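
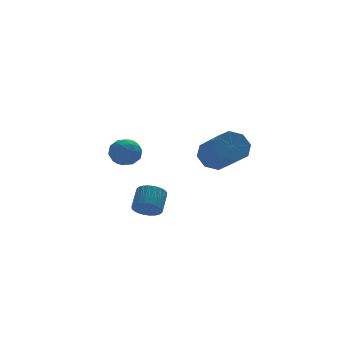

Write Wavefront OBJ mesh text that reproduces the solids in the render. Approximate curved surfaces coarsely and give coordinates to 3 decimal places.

v 2.596 4.889 -1.552
v 3.243 4.534 -2.151
v 3.39 2.736 -0.927
v 2.744 3.091 -0.328
v 3.544 4.923 -1.616
v 3.691 3.126 -0.391
v 3.289 5.292 -1.043
v 3.437 3.495 0.181
v 2.629 5.425 -0.769
v 2.777 3.627 0.456
v 1.95 5.244 -0.953
v 2.097 3.446 0.271
v 1.649 4.854 -1.489
v 1.796 3.057 -0.264
v 1.903 4.485 -2.061
v 2.051 2.688 -0.837
v 2.563 4.353 -2.336
v 2.711 2.555 -1.111
v -1.841 2.255 -3.409
v -1.366 2.409 -3.941
v -0.824 3.219 -3.224
v -1.299 3.065 -2.691
v -1.574 2.596 -3.996
v -1.032 3.406 -3.279
v -1.822 2.731 -3.961
v -1.28 3.542 -3.244
v -2.073 2.794 -3.842
v -1.531 3.604 -3.125
v -2.289 2.775 -3.657
v -1.747 3.585 -2.94
v -2.436 2.676 -3.435
v -1.895 3.486 -2.717
v -2.493 2.513 -3.208
v -1.952 3.324 -2.491
v -2.451 2.311 -3.012
v -1.909 3.122 -2.295
v -2.316 2.101 -2.876
v -1.774 2.911 -2.159
v -2.108 1.914 -2.821
v -1.566 2.724 -2.104
v -1.86 1.778 -2.856
v -1.318 2.589 -2.139
v -1.609 1.716 -2.975
v -1.067 2.526 -2.258
v -1.393 1.735 -3.16
v -0.851 2.545 -2.443
v -1.245 1.834 -3.383
v -0.704 2.644 -2.665
v -1.188 1.996 -3.609
v -0.647 2.807 -2.892
v -1.231 2.198 -3.805
v -0.689 3.009 -3.088
v -4 0.7 0.878
v -3.724 1.075 1.54
v -2.876 0.965 0.26
v -2.6 1.34 0.922
v -2.701 0.537 0.924
v -3.396 0.373 1.306
v -3.204 1.667 0.494
v -3.899 1.503 0.876
v -3.232 1.673 1.303
v -2.921 0.974 1.569
v -3.679 1.066 0.231
v -3.368 0.367 0.497
v -3.961 0.864 1.264
v -2.639 1.176 0.536
v -2.699 0.703 0.538
v -2.537 0.924 0.927
v -3.768 0.452 1.126
v -3.606 0.672 1.515
v -3.004 0.356 1.153
v -2.994 1.368 0.285
v -2.832 1.588 0.674
v -4.063 1.116 0.873
v -3.901 1.337 1.262
v -3.596 1.684 0.647
v -3.509 1.436 1.513
v -2.849 1.592 1.15
v -3.204 1.784 0.898
v -3.612 1.688 1.123
v -3.327 1.025 1.67
v -2.666 1.181 1.306
v -2.725 0.709 1.307
v -3.134 0.613 1.532
v -3.037 1.377 1.53
v -3.934 0.859 0.494
v -3.273 1.015 0.13
v -3.466 1.427 0.268
v -3.875 1.331 0.493
v -3.751 0.448 0.65
v -3.091 0.604 0.287
v -2.988 0.352 0.677
v -3.396 0.256 0.902
v -3.563 0.663 0.27
f 2 1 5
f 2 5 3
f 3 5 6
f 3 6 4
f 5 1 7
f 5 7 6
f 6 7 8
f 6 8 4
f 7 1 9
f 7 9 8
f 8 9 10
f 8 10 4
f 9 1 11
f 9 11 10
f 10 11 12
f 10 12 4
f 11 1 13
f 11 13 12
f 12 13 14
f 12 14 4
f 13 1 15
f 13 15 14
f 14 15 16
f 14 16 4
f 15 1 17
f 15 17 16
f 16 17 18
f 16 18 4
f 17 1 2
f 17 2 18
f 18 2 3
f 18 3 4
f 20 19 23
f 20 23 21
f 21 23 24
f 21 24 22
f 23 19 25
f 23 25 24
f 24 25 26
f 24 26 22
f 25 19 27
f 25 27 26
f 26 27 28
f 26 28 22
f 27 19 29
f 27 29 28
f 28 29 30
f 28 30 22
f 29 19 31
f 29 31 30
f 30 31 32
f 30 32 22
f 31 19 33
f 31 33 32
f 32 33 34
f 32 34 22
f 33 19 35
f 33 35 34
f 34 35 36
f 34 36 22
f 35 19 37
f 35 37 36
f 36 37 38
f 36 38 22
f 37 19 39
f 37 39 38
f 38 39 40
f 38 40 22
f 39 19 41
f 39 41 40
f 40 41 42
f 40 42 22
f 41 19 43
f 41 43 42
f 42 43 44
f 42 44 22
f 43 19 45
f 43 45 44
f 44 45 46
f 44 46 22
f 45 19 47
f 45 47 46
f 46 47 48
f 46 48 22
f 47 19 49
f 47 49 48
f 48 49 50
f 48 50 22
f 49 19 51
f 49 51 50
f 50 51 52
f 50 52 22
f 51 19 20
f 51 20 52
f 52 20 21
f 52 21 22
f 53 90 69
f 90 64 93
f 69 93 58
f 90 93 69
f 53 69 65
f 69 58 70
f 65 70 54
f 69 70 65
f 53 65 74
f 65 54 75
f 74 75 60
f 65 75 74
f 53 74 86
f 74 60 89
f 86 89 63
f 74 89 86
f 53 86 90
f 86 63 94
f 90 94 64
f 86 94 90
f 54 70 81
f 70 58 84
f 81 84 62
f 70 84 81
f 58 93 71
f 93 64 92
f 71 92 57
f 93 92 71
f 64 94 91
f 94 63 87
f 91 87 55
f 94 87 91
f 63 89 88
f 89 60 76
f 88 76 59
f 89 76 88
f 60 75 80
f 75 54 77
f 80 77 61
f 75 77 80
f 56 82 68
f 82 62 83
f 68 83 57
f 82 83 68
f 56 68 66
f 68 57 67
f 66 67 55
f 68 67 66
f 56 66 73
f 66 55 72
f 73 72 59
f 66 72 73
f 56 73 78
f 73 59 79
f 78 79 61
f 73 79 78
f 56 78 82
f 78 61 85
f 82 85 62
f 78 85 82
f 57 83 71
f 83 62 84
f 71 84 58
f 83 84 71
f 55 67 91
f 67 57 92
f 91 92 64
f 67 92 91
f 59 72 88
f 72 55 87
f 88 87 63
f 72 87 88
f 61 79 80
f 79 59 76
f 80 76 60
f 79 76 80
f 62 85 81
f 85 61 77
f 81 77 54
f 85 77 81



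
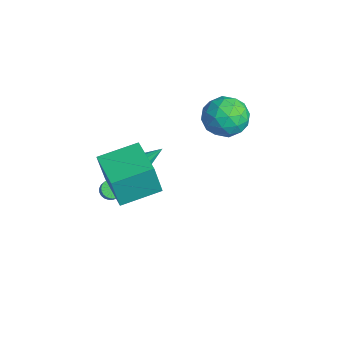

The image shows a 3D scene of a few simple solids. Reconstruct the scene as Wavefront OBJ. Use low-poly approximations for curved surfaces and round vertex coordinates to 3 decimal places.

v -0.375 -4.11 0.008
v -0.411 -4.47 1.68
v -0.398 -2.145 0.431
v -0.434 -2.505 2.102
v 1.774 -4.095 0.058
v 1.738 -4.455 1.729
v 1.751 -2.13 0.48
v 1.715 -2.49 2.152
v -2.734 -3.182 -3.355
v -2.328 -3.198 -3.711
v -1.621 -3.294 -2.901
v -2.026 -3.278 -2.545
v -2.342 -2.991 -3.674
v -1.635 -3.087 -2.864
v -2.416 -2.813 -3.589
v -1.709 -2.909 -2.779
v -2.538 -2.692 -3.468
v -1.831 -2.787 -2.657
v -2.69 -2.645 -3.33
v -1.983 -2.74 -2.519
v -2.849 -2.679 -3.195
v -2.141 -2.775 -2.385
v -2.99 -2.791 -3.085
v -2.282 -2.886 -2.275
v -3.092 -2.962 -3.016
v -2.384 -3.057 -2.206
v -3.139 -3.166 -2.999
v -2.432 -3.262 -2.189
v -3.125 -3.373 -3.036
v -2.418 -3.469 -2.226
v -3.051 -3.551 -3.121
v -2.344 -3.647 -2.311
v -2.929 -3.673 -3.243
v -2.222 -3.768 -2.432
v -2.777 -3.72 -3.381
v -2.07 -3.815 -2.57
v -2.619 -3.685 -3.515
v -1.911 -3.781 -2.705
v -2.478 -3.574 -3.625
v -1.77 -3.669 -2.815
v -2.376 -3.403 -3.694
v -1.668 -3.498 -2.884
v -1.812 3.032 2.088
v -1.023 2.922 1.207
v -2.137 1.138 2.033
v -1.348 1.028 1.152
v -0.98 1.306 2.247
v -0.779 2.476 2.281
v -2.381 1.584 0.959
v -2.18 2.754 0.993
v -1.374 2.027 0.509
v -0.509 1.855 1.305
v -2.651 2.205 1.935
v -1.786 2.033 2.731
v -1.389 3.143 1.653
v -1.771 0.917 1.587
v -1.555 1.08 2.231
v -1.091 1.015 1.713
v -1.246 2.881 2.284
v -0.782 2.817 1.766
v -0.757 1.867 2.377
v -2.378 1.243 1.474
v -1.914 1.179 0.956
v -2.069 3.045 1.527
v -1.605 2.98 1.009
v -2.403 2.193 0.863
v -1.132 2.553 0.724
v -1.323 1.44 0.692
v -1.93 1.766 0.578
v -1.812 2.454 0.599
v -0.623 2.452 1.192
v -0.814 1.339 1.159
v -0.598 1.502 1.803
v -0.48 2.19 1.823
v -0.83 1.926 0.782
v -2.346 2.721 2.081
v -2.537 1.608 2.048
v -2.68 1.87 1.417
v -2.562 2.558 1.437
v -1.837 2.62 2.548
v -2.028 1.507 2.516
v -1.348 1.606 2.641
v -1.23 2.294 2.662
v -2.33 2.134 2.458
v -1.466 -2.209 -0.547
v -1.153 -2.555 -0.219
v -1.294 -1.111 0.447
v -0.911 -2.333 -0.506
v -0.994 -2.038 -0.817
v -1.353 -1.843 -0.97
v -1.779 -1.863 -0.875
v -2.021 -2.085 -0.588
v -1.938 -2.379 -0.277
v -1.579 -2.574 -0.124
f 2 4 1
f 5 2 1
f 1 4 3
f 3 5 1
f 2 8 4
f 6 2 5
f 6 8 2
f 4 8 3
f 7 5 3
f 3 8 7
f 7 6 5
f 8 6 7
f 10 9 13
f 10 13 11
f 11 13 14
f 11 14 12
f 13 9 15
f 13 15 14
f 14 15 16
f 14 16 12
f 15 9 17
f 15 17 16
f 16 17 18
f 16 18 12
f 17 9 19
f 17 19 18
f 18 19 20
f 18 20 12
f 19 9 21
f 19 21 20
f 20 21 22
f 20 22 12
f 21 9 23
f 21 23 22
f 22 23 24
f 22 24 12
f 23 9 25
f 23 25 24
f 24 25 26
f 24 26 12
f 25 9 27
f 25 27 26
f 26 27 28
f 26 28 12
f 27 9 29
f 27 29 28
f 28 29 30
f 28 30 12
f 29 9 31
f 29 31 30
f 30 31 32
f 30 32 12
f 31 9 33
f 31 33 32
f 32 33 34
f 32 34 12
f 33 9 35
f 33 35 34
f 34 35 36
f 34 36 12
f 35 9 37
f 35 37 36
f 36 37 38
f 36 38 12
f 37 9 39
f 37 39 38
f 38 39 40
f 38 40 12
f 39 9 41
f 39 41 40
f 40 41 42
f 40 42 12
f 41 9 10
f 41 10 42
f 42 10 11
f 42 11 12
f 43 80 59
f 80 54 83
f 59 83 48
f 80 83 59
f 43 59 55
f 59 48 60
f 55 60 44
f 59 60 55
f 43 55 64
f 55 44 65
f 64 65 50
f 55 65 64
f 43 64 76
f 64 50 79
f 76 79 53
f 64 79 76
f 43 76 80
f 76 53 84
f 80 84 54
f 76 84 80
f 44 60 71
f 60 48 74
f 71 74 52
f 60 74 71
f 48 83 61
f 83 54 82
f 61 82 47
f 83 82 61
f 54 84 81
f 84 53 77
f 81 77 45
f 84 77 81
f 53 79 78
f 79 50 66
f 78 66 49
f 79 66 78
f 50 65 70
f 65 44 67
f 70 67 51
f 65 67 70
f 46 72 58
f 72 52 73
f 58 73 47
f 72 73 58
f 46 58 56
f 58 47 57
f 56 57 45
f 58 57 56
f 46 56 63
f 56 45 62
f 63 62 49
f 56 62 63
f 46 63 68
f 63 49 69
f 68 69 51
f 63 69 68
f 46 68 72
f 68 51 75
f 72 75 52
f 68 75 72
f 47 73 61
f 73 52 74
f 61 74 48
f 73 74 61
f 45 57 81
f 57 47 82
f 81 82 54
f 57 82 81
f 49 62 78
f 62 45 77
f 78 77 53
f 62 77 78
f 51 69 70
f 69 49 66
f 70 66 50
f 69 66 70
f 52 75 71
f 75 51 67
f 71 67 44
f 75 67 71
f 86 85 88
f 86 88 87
f 88 85 89
f 88 89 87
f 89 85 90
f 89 90 87
f 90 85 91
f 90 91 87
f 91 85 92
f 91 92 87
f 92 85 93
f 92 93 87
f 93 85 94
f 93 94 87
f 94 85 86
f 94 86 87



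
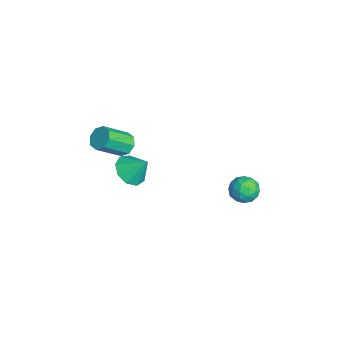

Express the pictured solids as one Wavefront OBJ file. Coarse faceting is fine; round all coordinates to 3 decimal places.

v 1.127 -2.629 2.373
v 1.945 -2.922 2.229
v 1.553 -1.891 3.287
v 1.837 -2.437 1.888
v 1.397 -2.043 1.774
v 0.831 -1.922 1.94
v 0.404 -2.133 2.308
v 0.315 -2.575 2.707
v 0.607 -3.043 2.949
v 1.142 -3.317 2.921
v 1.67 -3.269 2.637
v -1.048 -2.645 2.314
v -0.607 -2.858 1.872
v -0.151 -4.049 2.903
v -0.592 -3.835 3.346
v -0.415 -2.513 2.186
v 0.042 -3.703 3.217
v -0.593 -2.244 2.575
v -0.136 -3.435 3.606
v -1.038 -2.21 2.811
v -0.582 -3.401 3.842
v -1.489 -2.431 2.757
v -1.033 -3.622 3.788
v -1.682 -2.777 2.443
v -1.225 -3.967 3.474
v -1.504 -3.045 2.054
v -1.047 -4.236 3.085
v -1.058 -3.079 1.818
v -0.602 -4.27 2.849
v -0.101 2.992 -0.269
v 0.41 3.132 0.316
v 0.77 2.268 -0.856
v 1.281 2.408 -0.271
v 0.643 1.963 -0.14
v 0.104 2.411 0.223
v 1.076 2.989 -0.763
v 0.537 3.437 -0.4
v 1.137 3.13 0.01
v 0.869 2.496 0.396
v 0.311 2.904 -0.936
v 0.043 2.27 -0.55
v 0.078 3.126 0.075
v 1.102 2.274 -0.615
v 0.727 2.013 -0.538
v 1.027 2.095 -0.194
v -0.101 2.702 0.021
v 0.199 2.784 0.364
v 0.336 2.097 0.097
v 0.981 2.616 -0.904
v 1.281 2.698 -0.561
v 0.153 3.305 -0.346
v 0.453 3.387 -0.002
v 0.844 3.303 -0.637
v 0.805 3.207 0.239
v 1.317 2.781 -0.106
v 1.197 3.123 -0.395
v 0.88 3.386 -0.182
v 0.648 2.834 0.466
v 1.16 2.409 0.121
v 0.785 2.147 0.198
v 0.469 2.411 0.411
v 1.075 2.833 0.286
v 0.02 2.991 -0.661
v 0.532 2.566 -1.006
v 0.711 2.989 -0.951
v 0.395 3.253 -0.738
v -0.137 2.619 -0.434
v 0.375 2.193 -0.779
v 0.3 2.014 -0.358
v -0.017 2.277 -0.145
v 0.105 2.567 -0.826
f 2 1 4
f 2 4 3
f 4 1 5
f 4 5 3
f 5 1 6
f 5 6 3
f 6 1 7
f 6 7 3
f 7 1 8
f 7 8 3
f 8 1 9
f 8 9 3
f 9 1 10
f 9 10 3
f 10 1 11
f 10 11 3
f 11 1 2
f 11 2 3
f 13 12 16
f 13 16 14
f 14 16 17
f 14 17 15
f 16 12 18
f 16 18 17
f 17 18 19
f 17 19 15
f 18 12 20
f 18 20 19
f 19 20 21
f 19 21 15
f 20 12 22
f 20 22 21
f 21 22 23
f 21 23 15
f 22 12 24
f 22 24 23
f 23 24 25
f 23 25 15
f 24 12 26
f 24 26 25
f 25 26 27
f 25 27 15
f 26 12 28
f 26 28 27
f 27 28 29
f 27 29 15
f 28 12 13
f 28 13 29
f 29 13 14
f 29 14 15
f 30 67 46
f 67 41 70
f 46 70 35
f 67 70 46
f 30 46 42
f 46 35 47
f 42 47 31
f 46 47 42
f 30 42 51
f 42 31 52
f 51 52 37
f 42 52 51
f 30 51 63
f 51 37 66
f 63 66 40
f 51 66 63
f 30 63 67
f 63 40 71
f 67 71 41
f 63 71 67
f 31 47 58
f 47 35 61
f 58 61 39
f 47 61 58
f 35 70 48
f 70 41 69
f 48 69 34
f 70 69 48
f 41 71 68
f 71 40 64
f 68 64 32
f 71 64 68
f 40 66 65
f 66 37 53
f 65 53 36
f 66 53 65
f 37 52 57
f 52 31 54
f 57 54 38
f 52 54 57
f 33 59 45
f 59 39 60
f 45 60 34
f 59 60 45
f 33 45 43
f 45 34 44
f 43 44 32
f 45 44 43
f 33 43 50
f 43 32 49
f 50 49 36
f 43 49 50
f 33 50 55
f 50 36 56
f 55 56 38
f 50 56 55
f 33 55 59
f 55 38 62
f 59 62 39
f 55 62 59
f 34 60 48
f 60 39 61
f 48 61 35
f 60 61 48
f 32 44 68
f 44 34 69
f 68 69 41
f 44 69 68
f 36 49 65
f 49 32 64
f 65 64 40
f 49 64 65
f 38 56 57
f 56 36 53
f 57 53 37
f 56 53 57
f 39 62 58
f 62 38 54
f 58 54 31
f 62 54 58



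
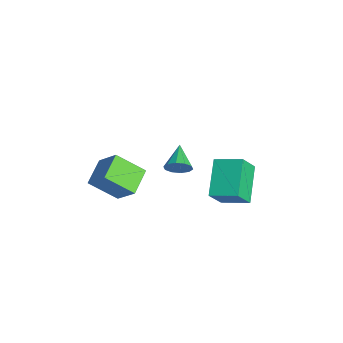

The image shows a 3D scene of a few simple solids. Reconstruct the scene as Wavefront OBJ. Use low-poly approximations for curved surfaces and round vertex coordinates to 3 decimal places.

v -2.848 -1.172 -3.655
v -3.215 -2.204 -2.815
v -2.11 -0.69 -2.741
v -2.477 -1.722 -1.901
v -1.963 -1.798 -4.039
v -2.33 -2.83 -3.199
v -1.225 -1.316 -3.125
v -1.592 -2.348 -2.285
v -0.25 1.191 -2.917
v -1.535 1.72 -2.085
v -0.593 1.758 -3.808
v -1.878 2.287 -2.975
v 0.358 2.113 -2.565
v -0.927 2.642 -1.732
v 0.015 2.68 -3.455
v -1.27 3.209 -2.623
v 0.798 -0.2 0.036
v 1.041 -0.021 0.46
v -0.118 0.08 0.444
v 1.02 0.22 0.248
v 0.914 0.3 -0.044
v 0.764 0.19 -0.306
v 0.627 -0.069 -0.437
v 0.554 -0.378 -0.387
v 0.575 -0.619 -0.176
v 0.681 -0.7 0.117
v 0.831 -0.59 0.379
v 0.968 -0.331 0.51
f 2 4 1
f 5 2 1
f 1 4 3
f 3 5 1
f 2 8 4
f 6 2 5
f 6 8 2
f 4 8 3
f 7 5 3
f 3 8 7
f 7 6 5
f 8 6 7
f 10 12 9
f 13 10 9
f 9 12 11
f 11 13 9
f 10 16 12
f 14 10 13
f 14 16 10
f 12 16 11
f 15 13 11
f 11 16 15
f 15 14 13
f 16 14 15
f 18 17 20
f 18 20 19
f 20 17 21
f 20 21 19
f 21 17 22
f 21 22 19
f 22 17 23
f 22 23 19
f 23 17 24
f 23 24 19
f 24 17 25
f 24 25 19
f 25 17 26
f 25 26 19
f 26 17 27
f 26 27 19
f 27 17 28
f 27 28 19
f 28 17 18
f 28 18 19



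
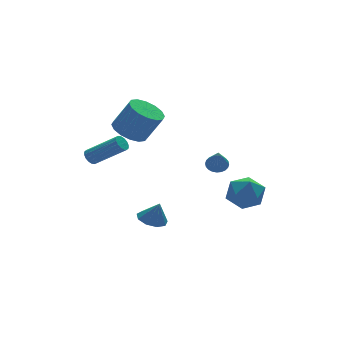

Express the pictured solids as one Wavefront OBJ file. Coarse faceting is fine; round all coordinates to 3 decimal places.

v 3.127 1.277 -1.481
v 3.689 0.971 -1.509
v 2.753 0.463 -0.119
v 3.749 1.172 -1.373
v 3.715 1.388 -1.253
v 3.591 1.588 -1.168
v 3.396 1.74 -1.131
v 3.161 1.821 -1.147
v 2.92 1.82 -1.213
v 2.711 1.736 -1.321
v 2.565 1.582 -1.453
v 2.505 1.382 -1.589
v 2.539 1.165 -1.709
v 2.663 0.966 -1.794
v 2.858 0.814 -1.831
v 3.093 0.732 -1.816
v 3.334 0.733 -1.749
v 3.543 0.817 -1.641
v -1.898 -1.018 -3.136
v -1.13 -0.688 -3.293
v -1.562 -1.242 -1.964
v -1.492 -0.272 -3.11
v -2.044 -0.204 -2.939
v -2.527 -0.518 -2.861
v -2.716 -1.065 -2.912
v -2.522 -1.591 -3.067
v -2.036 -1.848 -3.255
v -1.485 -1.717 -3.388
v -1.127 -1.259 -3.402
v 1.986 -2.652 -0.968
v 2.606 -3.095 -0.14
v 1.554 -4.325 -1.54
v 2.174 -4.768 -0.712
v 1.218 -4.226 -0.471
v 1.485 -3.192 -0.117
v 2.675 -4.228 -1.563
v 2.942 -3.194 -1.209
v 3.031 -4.069 -0.507
v 2.131 -4.068 0.167
v 2.029 -3.352 -1.847
v 1.129 -3.351 -1.173
v -1.914 1.571 2.131
v -1.063 1.226 1.601
v -0.255 0.764 3.2
v -1.106 1.109 3.729
v -0.961 1.756 1.703
v -0.154 1.293 3.302
v -1.115 2.236 1.92
v -0.308 1.773 3.519
v -1.483 2.538 2.193
v -0.676 2.075 3.792
v -1.966 2.581 2.449
v -1.159 2.118 4.048
v -2.435 2.353 2.62
v -1.628 1.891 4.219
v -2.765 1.916 2.66
v -1.957 1.454 4.259
v -2.866 1.387 2.558
v -2.059 0.924 4.157
v -2.712 0.907 2.341
v -1.905 0.444 3.94
v -2.344 0.605 2.068
v -1.537 0.142 3.667
v -1.861 0.562 1.812
v -1.054 0.099 3.411
v -1.392 0.789 1.641
v -0.585 0.327 3.24
v -4.452 0.864 1.174
v -4.063 1.141 1.027
v -2.779 0.014 2.3
v -3.168 -0.264 2.446
v -4.159 1.265 1.234
v -2.876 0.137 2.506
v -4.334 1.28 1.424
v -3.05 0.153 2.696
v -4.54 1.184 1.547
v -3.257 0.057 2.82
v -4.723 1.002 1.57
v -3.44 -0.125 2.843
v -4.833 0.783 1.487
v -3.55 -0.344 2.76
v -4.841 0.586 1.32
v -3.557 -0.541 2.593
v -4.744 0.463 1.114
v -3.461 -0.665 2.386
v -4.57 0.447 0.924
v -3.286 -0.68 2.196
v -4.363 0.543 0.8
v -3.08 -0.584 2.073
v -4.18 0.725 0.777
v -2.897 -0.402 2.05
v -4.07 0.944 0.86
v -2.787 -0.183 2.133
f 2 1 4
f 2 4 3
f 4 1 5
f 4 5 3
f 5 1 6
f 5 6 3
f 6 1 7
f 6 7 3
f 7 1 8
f 7 8 3
f 8 1 9
f 8 9 3
f 9 1 10
f 9 10 3
f 10 1 11
f 10 11 3
f 11 1 12
f 11 12 3
f 12 1 13
f 12 13 3
f 13 1 14
f 13 14 3
f 14 1 15
f 14 15 3
f 15 1 16
f 15 16 3
f 16 1 17
f 16 17 3
f 17 1 18
f 17 18 3
f 18 1 2
f 18 2 3
f 20 19 22
f 20 22 21
f 22 19 23
f 22 23 21
f 23 19 24
f 23 24 21
f 24 19 25
f 24 25 21
f 25 19 26
f 25 26 21
f 26 19 27
f 26 27 21
f 27 19 28
f 27 28 21
f 28 19 29
f 28 29 21
f 29 19 20
f 29 20 21
f 30 41 35
f 30 35 31
f 30 31 37
f 30 37 40
f 30 40 41
f 31 35 39
f 35 41 34
f 41 40 32
f 40 37 36
f 37 31 38
f 33 39 34
f 33 34 32
f 33 32 36
f 33 36 38
f 33 38 39
f 34 39 35
f 32 34 41
f 36 32 40
f 38 36 37
f 39 38 31
f 43 42 46
f 43 46 44
f 44 46 47
f 44 47 45
f 46 42 48
f 46 48 47
f 47 48 49
f 47 49 45
f 48 42 50
f 48 50 49
f 49 50 51
f 49 51 45
f 50 42 52
f 50 52 51
f 51 52 53
f 51 53 45
f 52 42 54
f 52 54 53
f 53 54 55
f 53 55 45
f 54 42 56
f 54 56 55
f 55 56 57
f 55 57 45
f 56 42 58
f 56 58 57
f 57 58 59
f 57 59 45
f 58 42 60
f 58 60 59
f 59 60 61
f 59 61 45
f 60 42 62
f 60 62 61
f 61 62 63
f 61 63 45
f 62 42 64
f 62 64 63
f 63 64 65
f 63 65 45
f 64 42 66
f 64 66 65
f 65 66 67
f 65 67 45
f 66 42 43
f 66 43 67
f 67 43 44
f 67 44 45
f 69 68 72
f 69 72 70
f 70 72 73
f 70 73 71
f 72 68 74
f 72 74 73
f 73 74 75
f 73 75 71
f 74 68 76
f 74 76 75
f 75 76 77
f 75 77 71
f 76 68 78
f 76 78 77
f 77 78 79
f 77 79 71
f 78 68 80
f 78 80 79
f 79 80 81
f 79 81 71
f 80 68 82
f 80 82 81
f 81 82 83
f 81 83 71
f 82 68 84
f 82 84 83
f 83 84 85
f 83 85 71
f 84 68 86
f 84 86 85
f 85 86 87
f 85 87 71
f 86 68 88
f 86 88 87
f 87 88 89
f 87 89 71
f 88 68 90
f 88 90 89
f 89 90 91
f 89 91 71
f 90 68 92
f 90 92 91
f 91 92 93
f 91 93 71
f 92 68 69
f 92 69 93
f 93 69 70
f 93 70 71



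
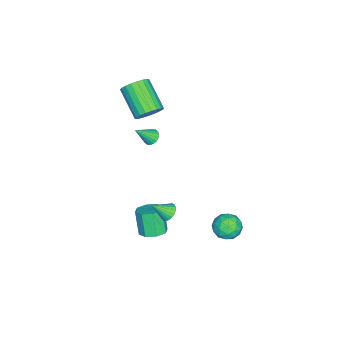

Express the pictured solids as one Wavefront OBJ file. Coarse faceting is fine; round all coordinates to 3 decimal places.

v -2.883 -3.224 1.547
v -2.257 -3.209 2.151
v -3.39 -4.502 3.357
v -4.017 -4.516 2.753
v -2.466 -2.932 2.252
v -3.599 -4.224 3.458
v -2.747 -2.705 2.231
v -3.88 -3.997 3.438
v -3.051 -2.567 2.092
v -4.184 -3.86 3.299
v -3.326 -2.544 1.859
v -4.46 -3.836 3.066
v -3.525 -2.637 1.572
v -4.659 -3.93 2.778
v -3.613 -2.833 1.28
v -4.747 -4.125 2.487
v -3.575 -3.095 1.035
v -4.708 -4.388 2.241
v -3.417 -3.38 0.878
v -4.55 -4.673 2.084
v -3.167 -3.639 0.836
v -4.3 -4.931 2.043
v -2.867 -3.825 0.918
v -4.001 -5.117 2.124
v -2.571 -3.907 1.108
v -3.704 -5.2 2.315
v -2.329 -3.871 1.374
v -3.462 -5.164 2.581
v -2.182 -3.724 1.67
v -3.315 -5.016 2.877
v -2.157 -3.49 1.945
v -3.29 -4.782 3.151
v 1.799 3.773 -1.858
v 2.474 3.476 -2.304
v 1.646 2.524 -1.256
v 2.321 2.227 -1.702
v 2.44 2.81 -1.079
v 2.534 3.582 -1.45
v 1.586 2.418 -2.11
v 1.68 3.19 -2.481
v 2.342 2.638 -2.46
v 2.87 2.88 -1.822
v 1.25 3.12 -1.738
v 1.778 3.362 -1.1
v 2.15 3.734 -2.133
v 1.97 2.266 -1.427
v 2.04 2.608 -1.06
v 2.437 2.434 -1.322
v 2.185 3.797 -1.632
v 2.582 3.622 -1.894
v 2.562 3.23 -1.174
v 1.538 2.378 -1.666
v 1.935 2.203 -1.928
v 1.683 3.566 -2.238
v 2.08 3.392 -2.5
v 1.558 2.77 -2.386
v 2.469 3.067 -2.487
v 2.379 2.333 -2.134
v 1.947 2.445 -2.373
v 2.003 2.899 -2.592
v 2.78 3.209 -2.113
v 2.69 2.475 -1.759
v 2.759 2.818 -1.393
v 2.815 3.272 -1.611
v 2.702 2.717 -2.204
v 1.43 3.525 -1.801
v 1.34 2.791 -1.447
v 1.305 2.728 -1.949
v 1.361 3.182 -2.167
v 1.741 3.667 -1.426
v 1.651 2.933 -1.073
v 2.117 3.101 -0.968
v 2.173 3.555 -1.187
v 1.418 3.283 -1.356
v 3.764 0.331 0.236
v 4.018 0.046 -0.188
v 4.216 -0.411 1.004
v 4.183 0.206 -0.131
v 4.275 0.388 -0.01
v 4.28 0.56 0.153
v 4.195 0.692 0.331
v 4.035 0.762 0.492
v 3.829 0.757 0.608
v 3.612 0.679 0.661
v 3.42 0.54 0.639
v 3.289 0.365 0.548
v 3.239 0.185 0.403
v 3.28 0.029 0.229
v 3.405 -0.074 0.056
v 3.592 -0.107 -0.086
v 3.809 -0.065 -0.172
v -2.557 -2.997 -0.213
v -2.089 -2.882 -0.457
v -1.843 -3.683 0.833
v -2.121 -2.694 -0.311
v -2.239 -2.565 -0.146
v -2.42 -2.522 0.006
v -2.628 -2.573 0.114
v -2.822 -2.708 0.158
v -2.964 -2.9 0.129
v -3.025 -3.111 0.031
v -2.993 -3.3 -0.114
v -2.874 -3.428 -0.279
v -2.693 -3.471 -0.431
v -2.485 -3.42 -0.54
v -2.291 -3.285 -0.584
v -2.15 -3.093 -0.554
v 2.668 -0.946 -3.093
v 3.13 -1.586 -3.107
v 2.634 -1.975 -1.702
v 2.172 -1.334 -1.687
v 3.41 -1.104 -2.874
v 2.915 -1.492 -1.469
v 3.256 -0.529 -2.77
v 2.76 -0.917 -1.365
v 2.757 -0.198 -2.854
v 2.261 -0.586 -1.449
v 2.206 -0.305 -3.078
v 1.71 -0.694 -1.673
v 1.925 -0.788 -3.311
v 1.43 -1.176 -1.906
v 2.08 -1.363 -3.415
v 1.584 -1.751 -2.01
v 2.579 -1.694 -3.331
v 2.083 -2.082 -1.926
f 2 1 5
f 2 5 3
f 3 5 6
f 3 6 4
f 5 1 7
f 5 7 6
f 6 7 8
f 6 8 4
f 7 1 9
f 7 9 8
f 8 9 10
f 8 10 4
f 9 1 11
f 9 11 10
f 10 11 12
f 10 12 4
f 11 1 13
f 11 13 12
f 12 13 14
f 12 14 4
f 13 1 15
f 13 15 14
f 14 15 16
f 14 16 4
f 15 1 17
f 15 17 16
f 16 17 18
f 16 18 4
f 17 1 19
f 17 19 18
f 18 19 20
f 18 20 4
f 19 1 21
f 19 21 20
f 20 21 22
f 20 22 4
f 21 1 23
f 21 23 22
f 22 23 24
f 22 24 4
f 23 1 25
f 23 25 24
f 24 25 26
f 24 26 4
f 25 1 27
f 25 27 26
f 26 27 28
f 26 28 4
f 27 1 29
f 27 29 28
f 28 29 30
f 28 30 4
f 29 1 31
f 29 31 30
f 30 31 32
f 30 32 4
f 31 1 2
f 31 2 32
f 32 2 3
f 32 3 4
f 33 70 49
f 70 44 73
f 49 73 38
f 70 73 49
f 33 49 45
f 49 38 50
f 45 50 34
f 49 50 45
f 33 45 54
f 45 34 55
f 54 55 40
f 45 55 54
f 33 54 66
f 54 40 69
f 66 69 43
f 54 69 66
f 33 66 70
f 66 43 74
f 70 74 44
f 66 74 70
f 34 50 61
f 50 38 64
f 61 64 42
f 50 64 61
f 38 73 51
f 73 44 72
f 51 72 37
f 73 72 51
f 44 74 71
f 74 43 67
f 71 67 35
f 74 67 71
f 43 69 68
f 69 40 56
f 68 56 39
f 69 56 68
f 40 55 60
f 55 34 57
f 60 57 41
f 55 57 60
f 36 62 48
f 62 42 63
f 48 63 37
f 62 63 48
f 36 48 46
f 48 37 47
f 46 47 35
f 48 47 46
f 36 46 53
f 46 35 52
f 53 52 39
f 46 52 53
f 36 53 58
f 53 39 59
f 58 59 41
f 53 59 58
f 36 58 62
f 58 41 65
f 62 65 42
f 58 65 62
f 37 63 51
f 63 42 64
f 51 64 38
f 63 64 51
f 35 47 71
f 47 37 72
f 71 72 44
f 47 72 71
f 39 52 68
f 52 35 67
f 68 67 43
f 52 67 68
f 41 59 60
f 59 39 56
f 60 56 40
f 59 56 60
f 42 65 61
f 65 41 57
f 61 57 34
f 65 57 61
f 76 75 78
f 76 78 77
f 78 75 79
f 78 79 77
f 79 75 80
f 79 80 77
f 80 75 81
f 80 81 77
f 81 75 82
f 81 82 77
f 82 75 83
f 82 83 77
f 83 75 84
f 83 84 77
f 84 75 85
f 84 85 77
f 85 75 86
f 85 86 77
f 86 75 87
f 86 87 77
f 87 75 88
f 87 88 77
f 88 75 89
f 88 89 77
f 89 75 90
f 89 90 77
f 90 75 91
f 90 91 77
f 91 75 76
f 91 76 77
f 93 92 95
f 93 95 94
f 95 92 96
f 95 96 94
f 96 92 97
f 96 97 94
f 97 92 98
f 97 98 94
f 98 92 99
f 98 99 94
f 99 92 100
f 99 100 94
f 100 92 101
f 100 101 94
f 101 92 102
f 101 102 94
f 102 92 103
f 102 103 94
f 103 92 104
f 103 104 94
f 104 92 105
f 104 105 94
f 105 92 106
f 105 106 94
f 106 92 107
f 106 107 94
f 107 92 93
f 107 93 94
f 109 108 112
f 109 112 110
f 110 112 113
f 110 113 111
f 112 108 114
f 112 114 113
f 113 114 115
f 113 115 111
f 114 108 116
f 114 116 115
f 115 116 117
f 115 117 111
f 116 108 118
f 116 118 117
f 117 118 119
f 117 119 111
f 118 108 120
f 118 120 119
f 119 120 121
f 119 121 111
f 120 108 122
f 120 122 121
f 121 122 123
f 121 123 111
f 122 108 124
f 122 124 123
f 123 124 125
f 123 125 111
f 124 108 109
f 124 109 125
f 125 109 110
f 125 110 111



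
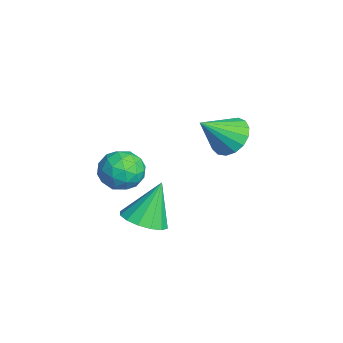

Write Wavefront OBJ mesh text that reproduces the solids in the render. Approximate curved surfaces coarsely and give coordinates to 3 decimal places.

v -1.849 -0.359 -1.255
v -1.189 -0.343 -1.454
v -1.571 -1.261 -0.405
v -1.204 -0.119 -1.212
v -1.367 0.05 -0.979
v -1.64 0.125 -0.81
v -1.962 0.089 -0.742
v -2.257 -0.049 -0.792
v -2.459 -0.259 -0.948
v -2.522 -0.491 -1.174
v -2.43 -0.694 -1.419
v -2.206 -0.819 -1.626
v -1.899 -0.839 -1.748
v -1.582 -0.749 -1.757
v -1.325 -0.57 -1.651
v 0.024 -3.405 -1.092
v 0.351 -3.053 -0.621
v 0.449 -4.327 -0.699
v 0.776 -3.975 -0.228
v 0.105 -4.028 -0.203
v -0.157 -3.458 -0.447
v 0.957 -3.922 -0.873
v 0.695 -3.352 -1.117
v 0.928 -3.373 -0.486
v 0.401 -3.438 -0.072
v 0.399 -3.942 -1.248
v -0.128 -4.007 -0.834
v 0.15 -3.148 -0.891
v 0.65 -4.232 -0.429
v 0.256 -4.263 -0.414
v 0.448 -4.056 -0.137
v -0.148 -3.386 -0.789
v 0.044 -3.179 -0.512
v -0.101 -3.753 -0.266
v 0.756 -4.201 -0.808
v 0.948 -3.994 -0.531
v 0.352 -3.324 -1.183
v 0.544 -3.117 -0.906
v 0.901 -3.627 -1.054
v 0.681 -3.129 -0.535
v 0.931 -3.671 -0.303
v 1.038 -3.64 -0.683
v 0.883 -3.305 -0.826
v 0.372 -3.168 -0.291
v 0.622 -3.71 -0.06
v 0.228 -3.741 -0.046
v 0.073 -3.406 -0.189
v 0.711 -3.355 -0.212
v 0.178 -3.67 -1.26
v 0.428 -4.212 -1.029
v 0.727 -3.974 -1.131
v 0.572 -3.639 -1.274
v -0.131 -3.709 -1.017
v 0.119 -4.251 -0.785
v -0.083 -4.075 -0.494
v -0.238 -3.74 -0.637
v 0.089 -4.025 -1.108
v 0.903 -3.196 -2.316
v 1.484 -3.439 -2.058
v 0.597 -2.664 -1.124
v 1.565 -3.119 -2.181
v 1.468 -2.819 -2.339
v 1.22 -2.621 -2.491
v 0.887 -2.577 -2.596
v 0.558 -2.699 -2.626
v 0.322 -2.954 -2.573
v 0.241 -3.274 -2.45
v 0.337 -3.573 -2.292
v 0.585 -3.771 -2.14
v 0.918 -3.815 -2.035
v 1.247 -3.694 -2.005
f 2 1 4
f 2 4 3
f 4 1 5
f 4 5 3
f 5 1 6
f 5 6 3
f 6 1 7
f 6 7 3
f 7 1 8
f 7 8 3
f 8 1 9
f 8 9 3
f 9 1 10
f 9 10 3
f 10 1 11
f 10 11 3
f 11 1 12
f 11 12 3
f 12 1 13
f 12 13 3
f 13 1 14
f 13 14 3
f 14 1 15
f 14 15 3
f 15 1 2
f 15 2 3
f 16 53 32
f 53 27 56
f 32 56 21
f 53 56 32
f 16 32 28
f 32 21 33
f 28 33 17
f 32 33 28
f 16 28 37
f 28 17 38
f 37 38 23
f 28 38 37
f 16 37 49
f 37 23 52
f 49 52 26
f 37 52 49
f 16 49 53
f 49 26 57
f 53 57 27
f 49 57 53
f 17 33 44
f 33 21 47
f 44 47 25
f 33 47 44
f 21 56 34
f 56 27 55
f 34 55 20
f 56 55 34
f 27 57 54
f 57 26 50
f 54 50 18
f 57 50 54
f 26 52 51
f 52 23 39
f 51 39 22
f 52 39 51
f 23 38 43
f 38 17 40
f 43 40 24
f 38 40 43
f 19 45 31
f 45 25 46
f 31 46 20
f 45 46 31
f 19 31 29
f 31 20 30
f 29 30 18
f 31 30 29
f 19 29 36
f 29 18 35
f 36 35 22
f 29 35 36
f 19 36 41
f 36 22 42
f 41 42 24
f 36 42 41
f 19 41 45
f 41 24 48
f 45 48 25
f 41 48 45
f 20 46 34
f 46 25 47
f 34 47 21
f 46 47 34
f 18 30 54
f 30 20 55
f 54 55 27
f 30 55 54
f 22 35 51
f 35 18 50
f 51 50 26
f 35 50 51
f 24 42 43
f 42 22 39
f 43 39 23
f 42 39 43
f 25 48 44
f 48 24 40
f 44 40 17
f 48 40 44
f 59 58 61
f 59 61 60
f 61 58 62
f 61 62 60
f 62 58 63
f 62 63 60
f 63 58 64
f 63 64 60
f 64 58 65
f 64 65 60
f 65 58 66
f 65 66 60
f 66 58 67
f 66 67 60
f 67 58 68
f 67 68 60
f 68 58 69
f 68 69 60
f 69 58 70
f 69 70 60
f 70 58 71
f 70 71 60
f 71 58 59
f 71 59 60



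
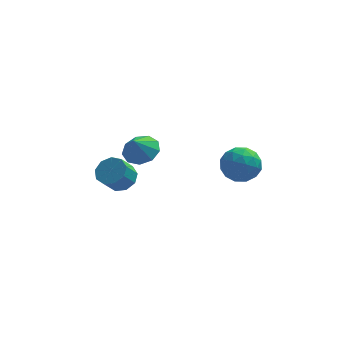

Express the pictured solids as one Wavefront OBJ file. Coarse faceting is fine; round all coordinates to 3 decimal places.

v -2.951 2.041 -3.627
v -2.395 2.482 -3.041
v -2.933 1.84 -2.047
v -3.489 1.399 -2.633
v -2.928 2.808 -3.119
v -3.466 2.166 -2.125
v -3.472 2.775 -3.435
v -4.01 2.133 -2.441
v -3.772 2.398 -3.84
v -4.309 1.756 -2.846
v -3.688 1.855 -4.146
v -4.225 1.213 -3.152
v -3.259 1.398 -4.209
v -3.797 0.756 -3.215
v -2.686 1.243 -4
v -3.224 0.6 -3.005
v -2.237 1.461 -3.616
v -2.775 0.818 -2.622
v -2.123 1.95 -3.238
v -2.66 1.308 -2.243
v 2.774 -1.106 0.361
v 3.84 -1.377 0.179
v 2.38 -2.843 0.641
v 3.446 -3.114 0.459
v 3.164 -2.545 1.375
v 3.408 -1.471 1.202
v 2.812 -2.749 -0.382
v 3.056 -1.675 -0.555
v 3.863 -2.392 -0.28
v 4.081 -2.266 0.806
v 2.139 -1.954 0.014
v 2.357 -1.828 1.1
v 3.342 -1.089 0.245
v 2.878 -3.131 0.575
v 2.713 -2.797 1.113
v 3.339 -2.956 1.006
v 3.088 -1.144 0.847
v 3.714 -1.304 0.74
v 3.317 -1.99 1.443
v 2.506 -2.916 0.08
v 3.132 -3.076 -0.027
v 2.881 -1.264 -0.186
v 3.507 -1.423 -0.293
v 2.903 -2.23 -0.623
v 3.982 -1.845 -0.131
v 3.75 -2.866 0.033
v 3.378 -2.651 -0.461
v 3.521 -2.02 -0.563
v 4.11 -1.771 0.507
v 3.878 -2.792 0.671
v 3.712 -2.458 1.21
v 3.856 -1.827 1.108
v 4.124 -2.368 0.237
v 2.342 -1.428 0.149
v 2.11 -2.449 0.313
v 2.364 -2.393 -0.288
v 2.508 -1.762 -0.39
v 2.47 -1.354 0.787
v 2.238 -2.375 0.951
v 2.699 -2.2 1.383
v 2.842 -1.569 1.281
v 2.096 -1.852 0.583
v -1.803 -1.231 0.809
v -0.956 -0.936 1.252
v -2.157 -1.749 1.831
v -1.439 -0.457 1.327
v -2.091 -0.34 1.16
v -2.609 -0.64 0.828
v -2.75 -1.216 0.488
v -2.447 -1.799 0.297
v -1.843 -2.116 0.346
v -1.22 -2.019 0.611
v -0.87 -1.553 0.969
f 2 1 5
f 2 5 3
f 3 5 6
f 3 6 4
f 5 1 7
f 5 7 6
f 6 7 8
f 6 8 4
f 7 1 9
f 7 9 8
f 8 9 10
f 8 10 4
f 9 1 11
f 9 11 10
f 10 11 12
f 10 12 4
f 11 1 13
f 11 13 12
f 12 13 14
f 12 14 4
f 13 1 15
f 13 15 14
f 14 15 16
f 14 16 4
f 15 1 17
f 15 17 16
f 16 17 18
f 16 18 4
f 17 1 19
f 17 19 18
f 18 19 20
f 18 20 4
f 19 1 2
f 19 2 20
f 20 2 3
f 20 3 4
f 21 58 37
f 58 32 61
f 37 61 26
f 58 61 37
f 21 37 33
f 37 26 38
f 33 38 22
f 37 38 33
f 21 33 42
f 33 22 43
f 42 43 28
f 33 43 42
f 21 42 54
f 42 28 57
f 54 57 31
f 42 57 54
f 21 54 58
f 54 31 62
f 58 62 32
f 54 62 58
f 22 38 49
f 38 26 52
f 49 52 30
f 38 52 49
f 26 61 39
f 61 32 60
f 39 60 25
f 61 60 39
f 32 62 59
f 62 31 55
f 59 55 23
f 62 55 59
f 31 57 56
f 57 28 44
f 56 44 27
f 57 44 56
f 28 43 48
f 43 22 45
f 48 45 29
f 43 45 48
f 24 50 36
f 50 30 51
f 36 51 25
f 50 51 36
f 24 36 34
f 36 25 35
f 34 35 23
f 36 35 34
f 24 34 41
f 34 23 40
f 41 40 27
f 34 40 41
f 24 41 46
f 41 27 47
f 46 47 29
f 41 47 46
f 24 46 50
f 46 29 53
f 50 53 30
f 46 53 50
f 25 51 39
f 51 30 52
f 39 52 26
f 51 52 39
f 23 35 59
f 35 25 60
f 59 60 32
f 35 60 59
f 27 40 56
f 40 23 55
f 56 55 31
f 40 55 56
f 29 47 48
f 47 27 44
f 48 44 28
f 47 44 48
f 30 53 49
f 53 29 45
f 49 45 22
f 53 45 49
f 64 63 66
f 64 66 65
f 66 63 67
f 66 67 65
f 67 63 68
f 67 68 65
f 68 63 69
f 68 69 65
f 69 63 70
f 69 70 65
f 70 63 71
f 70 71 65
f 71 63 72
f 71 72 65
f 72 63 73
f 72 73 65
f 73 63 64
f 73 64 65



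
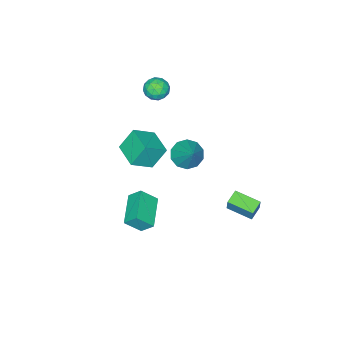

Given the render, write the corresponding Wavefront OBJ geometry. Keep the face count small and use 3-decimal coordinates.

v -0.428 -3.292 3.794
v -0.194 -3.598 3.18
v -0.786 -4.342 4.18
v -0.552 -4.648 3.566
v -0.075 -4.384 4.044
v 0.147 -3.735 3.805
v -1.127 -4.205 3.555
v -0.905 -3.556 3.316
v -0.626 -4.162 3.031
v 0.024 -4.273 3.334
v -1.004 -3.667 4.026
v -0.354 -3.778 4.329
v -0.28 -3.353 3.453
v -0.7 -4.587 3.907
v -0.42 -4.432 4.188
v -0.282 -4.611 3.827
v -0.079 -3.434 3.821
v 0.058 -3.614 3.46
v 0.128 -4.075 3.968
v -1.038 -4.326 3.9
v -0.901 -4.506 3.539
v -0.698 -3.329 3.533
v -0.56 -3.508 3.172
v -1.108 -3.865 3.392
v -0.396 -3.865 3.005
v -0.606 -4.481 3.232
v -0.944 -4.221 3.225
v -0.814 -3.84 3.085
v -0.014 -3.93 3.182
v -0.224 -4.546 3.409
v 0.057 -4.391 3.691
v 0.187 -4.01 3.55
v -0.267 -4.261 3.095
v -0.756 -3.394 3.951
v -0.966 -4.01 4.178
v -1.167 -3.93 3.81
v -1.037 -3.549 3.669
v -0.374 -3.459 4.128
v -0.584 -4.075 4.355
v -0.166 -4.1 4.275
v -0.036 -3.719 4.135
v -0.713 -3.679 4.265
v -1.527 0.332 -3.454
v -1.292 0.559 -2.583
v -1.84 1.711 -3.728
v -1.605 1.938 -2.858
v -0.735 0.462 -3.702
v -0.5 0.689 -2.832
v -1.048 1.841 -3.977
v -0.813 2.068 -3.106
v -1.026 -2.403 -1.225
v -0.562 -3.102 -0.928
v -0.294 -1.377 0.045
v -0.259 -2.847 -1.309
v -0.249 -2.422 -1.658
v -0.535 -1.99 -1.842
v -1.009 -1.716 -1.79
v -1.49 -1.704 -1.523
v -1.793 -1.96 -1.142
v -1.803 -2.385 -0.792
v -1.517 -2.817 -0.608
v -1.043 -3.091 -0.66
v 2.714 -3.126 -2.242
v 2.478 -2.499 -1.597
v 2.094 -2.537 -3.04
v 1.858 -1.911 -2.395
v 4.202 -2.129 -2.665
v 3.966 -1.503 -2.02
v 3.582 -1.541 -3.463
v 3.346 -0.914 -2.818
v 1.923 -2.983 1.107
v 1.278 -2.596 2.252
v 2.559 -1.649 1.015
v 1.913 -1.263 2.16
v 2.987 -3.437 1.86
v 2.341 -3.051 3.005
v 3.622 -2.104 1.768
v 2.977 -1.717 2.913
f 1 38 17
f 38 12 41
f 17 41 6
f 38 41 17
f 1 17 13
f 17 6 18
f 13 18 2
f 17 18 13
f 1 13 22
f 13 2 23
f 22 23 8
f 13 23 22
f 1 22 34
f 22 8 37
f 34 37 11
f 22 37 34
f 1 34 38
f 34 11 42
f 38 42 12
f 34 42 38
f 2 18 29
f 18 6 32
f 29 32 10
f 18 32 29
f 6 41 19
f 41 12 40
f 19 40 5
f 41 40 19
f 12 42 39
f 42 11 35
f 39 35 3
f 42 35 39
f 11 37 36
f 37 8 24
f 36 24 7
f 37 24 36
f 8 23 28
f 23 2 25
f 28 25 9
f 23 25 28
f 4 30 16
f 30 10 31
f 16 31 5
f 30 31 16
f 4 16 14
f 16 5 15
f 14 15 3
f 16 15 14
f 4 14 21
f 14 3 20
f 21 20 7
f 14 20 21
f 4 21 26
f 21 7 27
f 26 27 9
f 21 27 26
f 4 26 30
f 26 9 33
f 30 33 10
f 26 33 30
f 5 31 19
f 31 10 32
f 19 32 6
f 31 32 19
f 3 15 39
f 15 5 40
f 39 40 12
f 15 40 39
f 7 20 36
f 20 3 35
f 36 35 11
f 20 35 36
f 9 27 28
f 27 7 24
f 28 24 8
f 27 24 28
f 10 33 29
f 33 9 25
f 29 25 2
f 33 25 29
f 44 46 43
f 47 44 43
f 43 46 45
f 45 47 43
f 44 50 46
f 48 44 47
f 48 50 44
f 46 50 45
f 49 47 45
f 45 50 49
f 49 48 47
f 50 48 49
f 52 51 54
f 52 54 53
f 54 51 55
f 54 55 53
f 55 51 56
f 55 56 53
f 56 51 57
f 56 57 53
f 57 51 58
f 57 58 53
f 58 51 59
f 58 59 53
f 59 51 60
f 59 60 53
f 60 51 61
f 60 61 53
f 61 51 62
f 61 62 53
f 62 51 52
f 62 52 53
f 64 66 63
f 67 64 63
f 63 66 65
f 65 67 63
f 64 70 66
f 68 64 67
f 68 70 64
f 66 70 65
f 69 67 65
f 65 70 69
f 69 68 67
f 70 68 69
f 72 74 71
f 75 72 71
f 71 74 73
f 73 75 71
f 72 78 74
f 76 72 75
f 76 78 72
f 74 78 73
f 77 75 73
f 73 78 77
f 77 76 75
f 78 76 77



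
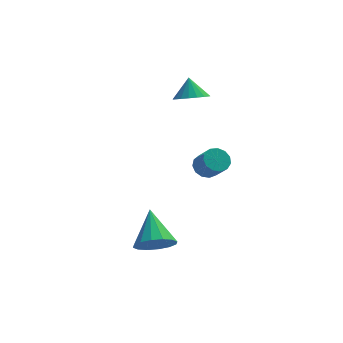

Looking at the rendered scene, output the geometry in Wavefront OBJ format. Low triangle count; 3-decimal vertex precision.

v 3.184 -2.719 0.873
v 3.611 -2.199 1.1
v 4.043 -2.961 2.033
v 3.616 -3.481 1.807
v 3.265 -2.155 1.297
v 3.698 -2.917 2.23
v 2.894 -2.289 1.359
v 3.326 -3.051 2.292
v 2.614 -2.56 1.267
v 3.047 -3.323 2.2
v 2.516 -2.882 1.05
v 2.948 -3.644 1.983
v 2.629 -3.152 0.777
v 3.061 -3.914 1.71
v 2.919 -3.284 0.535
v 3.351 -4.046 1.468
v 3.293 -3.237 0.4
v 3.725 -3.999 1.333
v 3.632 -3.025 0.416
v 4.064 -3.787 1.349
v 3.829 -2.717 0.577
v 4.261 -3.479 1.51
v 3.821 -2.409 0.832
v 4.253 -3.171 1.765
v 2.981 2.494 2.422
v 3.562 1.882 2.837
v 2.899 3.146 3.498
v 3.824 2.17 2.683
v 3.919 2.521 2.477
v 3.828 2.867 2.26
v 3.569 3.139 2.075
v 3.194 3.284 1.96
v 2.777 3.272 1.935
v 2.4 3.105 2.008
v 2.138 2.818 2.162
v 2.043 2.467 2.368
v 2.133 2.121 2.585
v 2.392 1.849 2.77
v 2.767 1.704 2.885
v 3.184 1.716 2.91
v 0.639 -4.188 -3.531
v 1.682 -4.282 -3.314
v 0.521 -2.492 -2.229
v 1.657 -3.946 -3.753
v 1.359 -3.675 -4.134
v 0.868 -3.541 -4.352
v 0.315 -3.581 -4.35
v -0.151 -3.783 -4.129
v -0.405 -4.093 -3.747
v -0.38 -4.429 -3.308
v -0.081 -4.7 -2.928
v 0.41 -4.834 -2.709
v 0.962 -4.794 -2.711
v 1.428 -4.592 -2.932
f 2 1 5
f 2 5 3
f 3 5 6
f 3 6 4
f 5 1 7
f 5 7 6
f 6 7 8
f 6 8 4
f 7 1 9
f 7 9 8
f 8 9 10
f 8 10 4
f 9 1 11
f 9 11 10
f 10 11 12
f 10 12 4
f 11 1 13
f 11 13 12
f 12 13 14
f 12 14 4
f 13 1 15
f 13 15 14
f 14 15 16
f 14 16 4
f 15 1 17
f 15 17 16
f 16 17 18
f 16 18 4
f 17 1 19
f 17 19 18
f 18 19 20
f 18 20 4
f 19 1 21
f 19 21 20
f 20 21 22
f 20 22 4
f 21 1 23
f 21 23 22
f 22 23 24
f 22 24 4
f 23 1 2
f 23 2 24
f 24 2 3
f 24 3 4
f 26 25 28
f 26 28 27
f 28 25 29
f 28 29 27
f 29 25 30
f 29 30 27
f 30 25 31
f 30 31 27
f 31 25 32
f 31 32 27
f 32 25 33
f 32 33 27
f 33 25 34
f 33 34 27
f 34 25 35
f 34 35 27
f 35 25 36
f 35 36 27
f 36 25 37
f 36 37 27
f 37 25 38
f 37 38 27
f 38 25 39
f 38 39 27
f 39 25 40
f 39 40 27
f 40 25 26
f 40 26 27
f 42 41 44
f 42 44 43
f 44 41 45
f 44 45 43
f 45 41 46
f 45 46 43
f 46 41 47
f 46 47 43
f 47 41 48
f 47 48 43
f 48 41 49
f 48 49 43
f 49 41 50
f 49 50 43
f 50 41 51
f 50 51 43
f 51 41 52
f 51 52 43
f 52 41 53
f 52 53 43
f 53 41 54
f 53 54 43
f 54 41 42
f 54 42 43



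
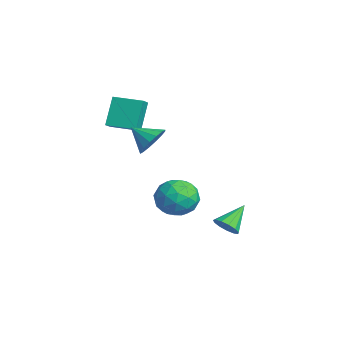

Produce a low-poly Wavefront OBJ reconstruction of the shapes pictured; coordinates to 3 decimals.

v 2.398 1.584 -3.837
v 2.719 1.248 -3.249
v 1.742 2.736 -2.823
v 2.998 1.532 -3.39
v 3.087 1.832 -3.674
v 2.957 2.054 -4.009
v 2.65 2.126 -4.29
v 2.263 2.026 -4.428
v 1.919 1.786 -4.377
v 1.727 1.482 -4.156
v 1.748 1.21 -3.833
v 1.976 1.056 -3.512
v 2.338 1.071 -3.294
v -3.715 -2.644 0.89
v -4.448 -2.067 2.5
v -2.825 -1.281 0.807
v -3.558 -0.704 2.416
v -3.042 -3.056 1.344
v -3.775 -2.479 2.953
v -2.152 -1.693 1.26
v -2.885 -1.116 2.87
v 3.059 -0.598 -2.268
v 3.721 -1.375 -1.682
v 1.779 -0.625 -0.858
v 2.441 -1.402 -0.272
v 2.813 -0.293 -0.404
v 3.605 -0.276 -1.276
v 1.895 -1.724 -1.264
v 2.687 -1.707 -2.136
v 3.002 -2.071 -1.062
v 3.57 -1.187 -0.53
v 1.93 -0.813 -2.01
v 2.498 0.071 -1.478
v 3.503 -0.984 -2.099
v 1.997 -1.016 -0.441
v 2.216 -0.364 -0.518
v 2.605 -0.821 -0.174
v 3.434 -0.338 -1.86
v 3.823 -0.795 -1.516
v 3.289 -0.159 -0.764
v 1.677 -1.205 -1.024
v 2.066 -1.662 -0.68
v 2.895 -1.179 -2.366
v 3.284 -1.636 -2.022
v 2.211 -1.841 -1.776
v 3.469 -1.85 -1.39
v 2.717 -1.866 -0.561
v 2.396 -2.055 -1.144
v 2.861 -2.045 -1.657
v 3.803 -1.33 -1.077
v 3.05 -1.346 -0.248
v 3.269 -0.694 -0.326
v 3.734 -0.684 -0.838
v 3.38 -1.739 -0.713
v 2.45 -0.654 -2.292
v 1.697 -0.67 -1.463
v 1.766 -1.316 -1.702
v 2.231 -1.306 -2.214
v 2.783 -0.134 -1.979
v 2.031 -0.15 -1.15
v 2.639 0.045 -0.883
v 3.104 0.055 -1.396
v 2.12 -0.261 -1.827
v -0.178 -1.379 1.226
v 0.508 -1.376 1.912
v -0.942 -2.281 1.994
v 0.196 -1.003 2.038
v -0.216 -0.732 1.947
v -0.618 -0.633 1.662
v -0.902 -0.735 1.26
v -0.991 -1.009 0.85
v -0.863 -1.383 0.539
v -0.551 -1.755 0.413
v -0.139 -2.027 0.505
v 0.263 -2.125 0.789
v 0.547 -2.024 1.191
v 0.636 -1.749 1.602
f 2 1 4
f 2 4 3
f 4 1 5
f 4 5 3
f 5 1 6
f 5 6 3
f 6 1 7
f 6 7 3
f 7 1 8
f 7 8 3
f 8 1 9
f 8 9 3
f 9 1 10
f 9 10 3
f 10 1 11
f 10 11 3
f 11 1 12
f 11 12 3
f 12 1 13
f 12 13 3
f 13 1 2
f 13 2 3
f 15 17 14
f 18 15 14
f 14 17 16
f 16 18 14
f 15 21 17
f 19 15 18
f 19 21 15
f 17 21 16
f 20 18 16
f 16 21 20
f 20 19 18
f 21 19 20
f 22 59 38
f 59 33 62
f 38 62 27
f 59 62 38
f 22 38 34
f 38 27 39
f 34 39 23
f 38 39 34
f 22 34 43
f 34 23 44
f 43 44 29
f 34 44 43
f 22 43 55
f 43 29 58
f 55 58 32
f 43 58 55
f 22 55 59
f 55 32 63
f 59 63 33
f 55 63 59
f 23 39 50
f 39 27 53
f 50 53 31
f 39 53 50
f 27 62 40
f 62 33 61
f 40 61 26
f 62 61 40
f 33 63 60
f 63 32 56
f 60 56 24
f 63 56 60
f 32 58 57
f 58 29 45
f 57 45 28
f 58 45 57
f 29 44 49
f 44 23 46
f 49 46 30
f 44 46 49
f 25 51 37
f 51 31 52
f 37 52 26
f 51 52 37
f 25 37 35
f 37 26 36
f 35 36 24
f 37 36 35
f 25 35 42
f 35 24 41
f 42 41 28
f 35 41 42
f 25 42 47
f 42 28 48
f 47 48 30
f 42 48 47
f 25 47 51
f 47 30 54
f 51 54 31
f 47 54 51
f 26 52 40
f 52 31 53
f 40 53 27
f 52 53 40
f 24 36 60
f 36 26 61
f 60 61 33
f 36 61 60
f 28 41 57
f 41 24 56
f 57 56 32
f 41 56 57
f 30 48 49
f 48 28 45
f 49 45 29
f 48 45 49
f 31 54 50
f 54 30 46
f 50 46 23
f 54 46 50
f 65 64 67
f 65 67 66
f 67 64 68
f 67 68 66
f 68 64 69
f 68 69 66
f 69 64 70
f 69 70 66
f 70 64 71
f 70 71 66
f 71 64 72
f 71 72 66
f 72 64 73
f 72 73 66
f 73 64 74
f 73 74 66
f 74 64 75
f 74 75 66
f 75 64 76
f 75 76 66
f 76 64 77
f 76 77 66
f 77 64 65
f 77 65 66



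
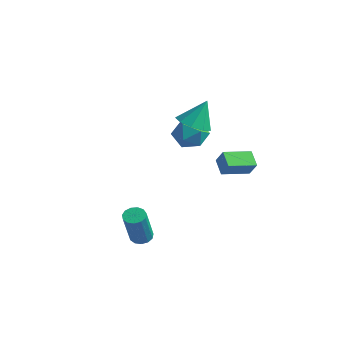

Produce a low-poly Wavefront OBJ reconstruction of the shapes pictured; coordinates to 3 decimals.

v -0.427 -2.544 -3.001
v -0.108 -2.097 -2.891
v 0.446 -2.949 -1.03
v 0.127 -3.396 -1.139
v -0.394 -2.032 -2.776
v 0.159 -2.884 -0.915
v -0.691 -2.13 -2.732
v -0.138 -2.981 -0.871
v -0.904 -2.359 -2.774
v -0.351 -3.21 -0.913
v -0.965 -2.647 -2.887
v -0.412 -3.498 -1.026
v -0.856 -2.902 -3.037
v -0.302 -3.754 -1.176
v -0.61 -3.044 -3.175
v -0.056 -3.895 -1.314
v -0.306 -3.027 -3.257
v 0.248 -3.878 -1.396
v -0.04 -2.857 -3.258
v 0.513 -3.708 -1.397
v 0.103 -2.587 -3.178
v 0.656 -3.439 -1.317
v 0.078 -2.304 -3.041
v 0.631 -3.155 -1.18
v -3.149 3.2 0.321
v -2.364 2.653 0.567
v -3.896 2.727 1.653
v -3.111 2.18 1.899
v -3.051 3.167 1.916
v -2.59 3.459 1.093
v -3.67 1.921 1.127
v -3.209 2.213 0.304
v -2.686 1.863 1.065
v -2.303 2.633 1.553
v -3.957 2.747 0.667
v -3.574 3.517 1.155
v 0.743 0.919 1.26
v 1.281 0.878 2.004
v 1.158 2.289 1.034
v 1.697 2.248 1.778
v 1.463 0.612 0.722
v 2.002 0.571 1.466
v 1.879 1.982 0.496
v 2.417 1.941 1.24
v -0.817 0.892 3.096
v -0.205 0.229 3.278
v -0.563 1.508 4.484
v 0.082 0.72 3.007
v -0.051 1.29 2.778
v -0.543 1.675 2.698
v -1.163 1.693 2.804
v -1.622 1.336 3.046
v -1.703 0.771 3.312
v -1.371 0.263 3.477
v -0.779 0.049 3.463
f 2 1 5
f 2 5 3
f 3 5 6
f 3 6 4
f 5 1 7
f 5 7 6
f 6 7 8
f 6 8 4
f 7 1 9
f 7 9 8
f 8 9 10
f 8 10 4
f 9 1 11
f 9 11 10
f 10 11 12
f 10 12 4
f 11 1 13
f 11 13 12
f 12 13 14
f 12 14 4
f 13 1 15
f 13 15 14
f 14 15 16
f 14 16 4
f 15 1 17
f 15 17 16
f 16 17 18
f 16 18 4
f 17 1 19
f 17 19 18
f 18 19 20
f 18 20 4
f 19 1 21
f 19 21 20
f 20 21 22
f 20 22 4
f 21 1 23
f 21 23 22
f 22 23 24
f 22 24 4
f 23 1 2
f 23 2 24
f 24 2 3
f 24 3 4
f 25 36 30
f 25 30 26
f 25 26 32
f 25 32 35
f 25 35 36
f 26 30 34
f 30 36 29
f 36 35 27
f 35 32 31
f 32 26 33
f 28 34 29
f 28 29 27
f 28 27 31
f 28 31 33
f 28 33 34
f 29 34 30
f 27 29 36
f 31 27 35
f 33 31 32
f 34 33 26
f 38 40 37
f 41 38 37
f 37 40 39
f 39 41 37
f 38 44 40
f 42 38 41
f 42 44 38
f 40 44 39
f 43 41 39
f 39 44 43
f 43 42 41
f 44 42 43
f 46 45 48
f 46 48 47
f 48 45 49
f 48 49 47
f 49 45 50
f 49 50 47
f 50 45 51
f 50 51 47
f 51 45 52
f 51 52 47
f 52 45 53
f 52 53 47
f 53 45 54
f 53 54 47
f 54 45 55
f 54 55 47
f 55 45 46
f 55 46 47



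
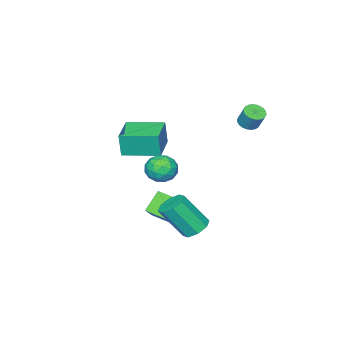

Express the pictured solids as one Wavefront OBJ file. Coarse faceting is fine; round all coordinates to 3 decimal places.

v 0.786 -0.121 2.788
v 0.867 -0.22 4.222
v 2.381 0.816 2.762
v 2.462 0.717 4.196
v 1.838 -1.917 2.604
v 1.919 -2.016 4.038
v 3.433 -0.98 2.578
v 3.514 -1.079 4.012
v 0.699 -0.435 -1.577
v 1.978 0.253 -0.321
v 0.199 1.413 -2.08
v 1.478 2.101 -0.825
v 1.702 -0.441 -2.595
v 2.981 0.247 -1.34
v 1.202 1.407 -3.099
v 2.481 2.095 -1.843
v -3.037 -2.712 -1.739
v -2.103 -2.405 -1.509
v -2.437 -4.135 -2.271
v -1.503 -3.828 -2.041
v -2.166 -4.024 -1.305
v -2.537 -3.145 -0.976
v -2.003 -3.395 -2.804
v -2.374 -2.516 -2.475
v -1.465 -2.827 -2.167
v -1.565 -3.216 -1.241
v -2.975 -3.324 -2.539
v -3.075 -3.713 -1.613
v -2.622 -2.434 -1.577
v -1.918 -4.106 -2.203
v -2.307 -4.222 -1.77
v -1.758 -4.041 -1.635
v -2.877 -2.868 -1.264
v -2.329 -2.688 -1.129
v -2.366 -3.639 -1.009
v -2.211 -3.852 -2.651
v -1.663 -3.672 -2.516
v -2.782 -2.499 -2.145
v -2.233 -2.318 -2.01
v -2.174 -2.901 -2.771
v -1.698 -2.501 -1.829
v -1.346 -3.338 -2.141
v -1.64 -3.083 -2.59
v -1.858 -2.566 -2.397
v -1.757 -2.729 -1.284
v -1.405 -3.566 -1.597
v -1.794 -3.681 -1.165
v -2.012 -3.164 -0.971
v -1.382 -2.978 -1.671
v -3.135 -2.974 -2.183
v -2.783 -3.811 -2.496
v -2.528 -3.376 -2.809
v -2.746 -2.859 -2.615
v -3.194 -3.202 -1.639
v -2.842 -4.039 -1.951
v -2.682 -3.974 -1.383
v -2.9 -3.457 -1.19
v -3.158 -3.562 -2.109
v -3.128 2.151 3.451
v -2.509 2.039 3.427
v -2.372 2.578 4.445
v -2.992 2.689 4.469
v -2.522 2.257 3.314
v -2.386 2.795 4.332
v -2.629 2.459 3.221
v -2.492 2.997 4.24
v -2.811 2.613 3.164
v -2.675 3.152 4.182
v -3.041 2.698 3.15
v -2.905 3.236 4.168
v -3.285 2.699 3.182
v -3.149 3.237 4.201
v -3.505 2.616 3.255
v -3.369 3.155 4.273
v -3.667 2.463 3.358
v -3.531 3.001 4.376
v -3.748 2.262 3.475
v -3.611 2.801 4.493
v -3.734 2.045 3.588
v -3.598 2.583 4.606
v -3.628 1.843 3.68
v -3.491 2.381 4.699
v -3.445 1.688 3.738
v -3.309 2.227 4.756
v -3.215 1.604 3.752
v -3.079 2.142 4.77
v -2.971 1.603 3.719
v -2.835 2.141 4.738
v -2.751 1.685 3.647
v -2.615 2.224 4.665
v -2.589 1.839 3.544
v -2.453 2.377 4.562
v 3.193 3.912 -1.038
v 3.974 4.048 -1.283
v 4.708 3.005 0.472
v 3.927 2.868 0.718
v 3.751 4.514 -0.913
v 4.484 3.47 0.843
v 3.201 4.627 -0.616
v 3.934 3.583 1.14
v 2.646 4.321 -0.566
v 3.38 3.277 1.189
v 2.412 3.775 -0.792
v 3.146 2.732 0.963
v 2.636 3.31 -1.163
v 3.369 2.266 0.593
v 3.186 3.197 -1.46
v 3.919 2.153 0.296
v 3.74 3.503 -1.509
v 4.474 2.459 0.246
f 2 4 1
f 5 2 1
f 1 4 3
f 3 5 1
f 2 8 4
f 6 2 5
f 6 8 2
f 4 8 3
f 7 5 3
f 3 8 7
f 7 6 5
f 8 6 7
f 10 12 9
f 13 10 9
f 9 12 11
f 11 13 9
f 10 16 12
f 14 10 13
f 14 16 10
f 12 16 11
f 15 13 11
f 11 16 15
f 15 14 13
f 16 14 15
f 17 54 33
f 54 28 57
f 33 57 22
f 54 57 33
f 17 33 29
f 33 22 34
f 29 34 18
f 33 34 29
f 17 29 38
f 29 18 39
f 38 39 24
f 29 39 38
f 17 38 50
f 38 24 53
f 50 53 27
f 38 53 50
f 17 50 54
f 50 27 58
f 54 58 28
f 50 58 54
f 18 34 45
f 34 22 48
f 45 48 26
f 34 48 45
f 22 57 35
f 57 28 56
f 35 56 21
f 57 56 35
f 28 58 55
f 58 27 51
f 55 51 19
f 58 51 55
f 27 53 52
f 53 24 40
f 52 40 23
f 53 40 52
f 24 39 44
f 39 18 41
f 44 41 25
f 39 41 44
f 20 46 32
f 46 26 47
f 32 47 21
f 46 47 32
f 20 32 30
f 32 21 31
f 30 31 19
f 32 31 30
f 20 30 37
f 30 19 36
f 37 36 23
f 30 36 37
f 20 37 42
f 37 23 43
f 42 43 25
f 37 43 42
f 20 42 46
f 42 25 49
f 46 49 26
f 42 49 46
f 21 47 35
f 47 26 48
f 35 48 22
f 47 48 35
f 19 31 55
f 31 21 56
f 55 56 28
f 31 56 55
f 23 36 52
f 36 19 51
f 52 51 27
f 36 51 52
f 25 43 44
f 43 23 40
f 44 40 24
f 43 40 44
f 26 49 45
f 49 25 41
f 45 41 18
f 49 41 45
f 60 59 63
f 60 63 61
f 61 63 64
f 61 64 62
f 63 59 65
f 63 65 64
f 64 65 66
f 64 66 62
f 65 59 67
f 65 67 66
f 66 67 68
f 66 68 62
f 67 59 69
f 67 69 68
f 68 69 70
f 68 70 62
f 69 59 71
f 69 71 70
f 70 71 72
f 70 72 62
f 71 59 73
f 71 73 72
f 72 73 74
f 72 74 62
f 73 59 75
f 73 75 74
f 74 75 76
f 74 76 62
f 75 59 77
f 75 77 76
f 76 77 78
f 76 78 62
f 77 59 79
f 77 79 78
f 78 79 80
f 78 80 62
f 79 59 81
f 79 81 80
f 80 81 82
f 80 82 62
f 81 59 83
f 81 83 82
f 82 83 84
f 82 84 62
f 83 59 85
f 83 85 84
f 84 85 86
f 84 86 62
f 85 59 87
f 85 87 86
f 86 87 88
f 86 88 62
f 87 59 89
f 87 89 88
f 88 89 90
f 88 90 62
f 89 59 91
f 89 91 90
f 90 91 92
f 90 92 62
f 91 59 60
f 91 60 92
f 92 60 61
f 92 61 62
f 94 93 97
f 94 97 95
f 95 97 98
f 95 98 96
f 97 93 99
f 97 99 98
f 98 99 100
f 98 100 96
f 99 93 101
f 99 101 100
f 100 101 102
f 100 102 96
f 101 93 103
f 101 103 102
f 102 103 104
f 102 104 96
f 103 93 105
f 103 105 104
f 104 105 106
f 104 106 96
f 105 93 107
f 105 107 106
f 106 107 108
f 106 108 96
f 107 93 109
f 107 109 108
f 108 109 110
f 108 110 96
f 109 93 94
f 109 94 110
f 110 94 95
f 110 95 96



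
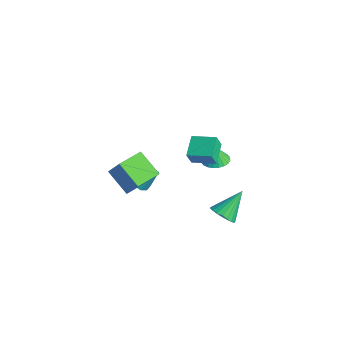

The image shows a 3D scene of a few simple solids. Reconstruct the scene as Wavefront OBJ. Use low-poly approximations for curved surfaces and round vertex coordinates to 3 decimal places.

v 3.758 1.084 -4.005
v 4.533 1.335 -4.164
v 3.562 2.496 -2.735
v 4.35 1.516 -4.394
v 4.065 1.623 -4.557
v 3.727 1.636 -4.624
v 3.394 1.554 -4.584
v 3.124 1.391 -4.444
v 2.964 1.174 -4.229
v 2.941 0.942 -3.974
v 3.059 0.735 -3.725
v 3.298 0.587 -3.524
v 3.617 0.526 -3.407
v 3.96 0.561 -3.393
v 4.268 0.686 -3.485
v 4.488 0.881 -3.667
v 4.582 1.11 -3.907
v -0.616 3.483 -3.851
v 0.217 3.535 -3.761
v -0.744 3.437 -2.649
v 0.133 3.852 -3.758
v -0.066 4.112 -3.769
v -0.349 4.277 -3.793
v -0.672 4.321 -3.825
v -0.986 4.237 -3.862
v -1.245 4.038 -3.897
v -1.407 3.755 -3.925
v -1.45 3.43 -3.942
v -1.365 3.114 -3.945
v -1.166 2.853 -3.934
v -0.884 2.689 -3.91
v -0.56 2.645 -3.877
v -0.246 2.729 -3.84
v 0.013 2.928 -3.805
v 0.175 3.211 -3.777
v 2.892 -0.383 0.758
v 2.98 -0.762 1.635
v 1.978 0.517 1.238
v 2.066 0.138 2.115
v 3.934 0.522 1.045
v 4.022 0.143 1.922
v 3.02 1.422 1.525
v 3.108 1.043 2.402
v 3.065 -4.502 0.303
v 1.713 -4.813 1.268
v 2.71 -2.993 0.292
v 1.358 -3.304 1.257
v 3.902 -4.296 1.543
v 2.55 -4.607 2.508
v 3.547 -2.787 1.532
v 2.195 -3.098 2.497
v -1.649 -0.866 -4.181
v -1.02 -0.844 -4.768
v -0.831 -0.154 -3.279
v -1.323 -0.412 -4.835
v -1.75 -0.154 -4.652
v -2.138 -0.168 -4.289
v -2.339 -0.448 -3.885
v -2.277 -0.888 -3.594
v -1.974 -1.32 -3.527
v -1.547 -1.579 -3.71
v -1.159 -1.565 -4.072
v -0.958 -1.284 -4.476
f 2 1 4
f 2 4 3
f 4 1 5
f 4 5 3
f 5 1 6
f 5 6 3
f 6 1 7
f 6 7 3
f 7 1 8
f 7 8 3
f 8 1 9
f 8 9 3
f 9 1 10
f 9 10 3
f 10 1 11
f 10 11 3
f 11 1 12
f 11 12 3
f 12 1 13
f 12 13 3
f 13 1 14
f 13 14 3
f 14 1 15
f 14 15 3
f 15 1 16
f 15 16 3
f 16 1 17
f 16 17 3
f 17 1 2
f 17 2 3
f 19 18 21
f 19 21 20
f 21 18 22
f 21 22 20
f 22 18 23
f 22 23 20
f 23 18 24
f 23 24 20
f 24 18 25
f 24 25 20
f 25 18 26
f 25 26 20
f 26 18 27
f 26 27 20
f 27 18 28
f 27 28 20
f 28 18 29
f 28 29 20
f 29 18 30
f 29 30 20
f 30 18 31
f 30 31 20
f 31 18 32
f 31 32 20
f 32 18 33
f 32 33 20
f 33 18 34
f 33 34 20
f 34 18 35
f 34 35 20
f 35 18 19
f 35 19 20
f 37 39 36
f 40 37 36
f 36 39 38
f 38 40 36
f 37 43 39
f 41 37 40
f 41 43 37
f 39 43 38
f 42 40 38
f 38 43 42
f 42 41 40
f 43 41 42
f 45 47 44
f 48 45 44
f 44 47 46
f 46 48 44
f 45 51 47
f 49 45 48
f 49 51 45
f 47 51 46
f 50 48 46
f 46 51 50
f 50 49 48
f 51 49 50
f 53 52 55
f 53 55 54
f 55 52 56
f 55 56 54
f 56 52 57
f 56 57 54
f 57 52 58
f 57 58 54
f 58 52 59
f 58 59 54
f 59 52 60
f 59 60 54
f 60 52 61
f 60 61 54
f 61 52 62
f 61 62 54
f 62 52 63
f 62 63 54
f 63 52 53
f 63 53 54



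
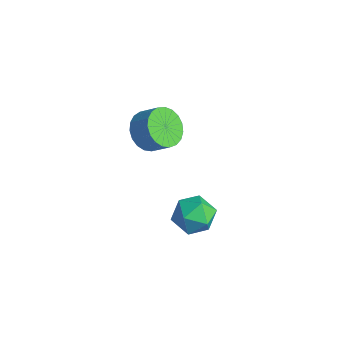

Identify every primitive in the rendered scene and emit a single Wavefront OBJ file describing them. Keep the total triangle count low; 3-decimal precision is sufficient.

v 1.374 -0.435 -2.337
v 2.135 -0.27 -1.583
v 1.305 -2.13 -1.897
v 2.066 -1.965 -1.143
v 1.076 -1.545 -1.014
v 1.119 -0.498 -1.286
v 2.321 -1.902 -2.194
v 2.364 -0.855 -2.466
v 2.72 -1.177 -1.495
v 1.951 -0.957 -0.766
v 1.489 -1.443 -2.714
v 0.72 -1.223 -1.985
v -3.957 0.122 -1.356
v -3.24 0.233 -2.17
v -2.407 0.669 -1.377
v -3.123 0.558 -0.564
v -3.448 0.636 -2.173
v -2.615 1.072 -1.38
v -3.745 0.949 -2.034
v -2.912 1.385 -1.241
v -4.078 1.12 -1.778
v -3.245 1.556 -0.985
v -4.39 1.118 -1.449
v -3.557 1.554 -0.656
v -4.627 0.944 -1.104
v -3.794 1.38 -0.311
v -4.748 0.627 -0.803
v -3.915 1.064 -0.01
v -4.732 0.224 -0.598
v -3.899 0.66 0.195
v -4.582 -0.197 -0.523
v -3.749 0.239 0.27
v -4.324 -0.564 -0.593
v -3.491 -0.127 0.2
v -4.003 -0.811 -0.795
v -3.17 -0.375 -0.002
v -3.673 -0.897 -1.094
v -2.84 -0.461 -0.301
v -3.392 -0.807 -1.438
v -2.559 -0.371 -0.645
v -3.209 -0.556 -1.768
v -2.376 -0.12 -0.975
v -3.155 -0.188 -2.027
v -2.322 0.248 -1.234
f 1 12 6
f 1 6 2
f 1 2 8
f 1 8 11
f 1 11 12
f 2 6 10
f 6 12 5
f 12 11 3
f 11 8 7
f 8 2 9
f 4 10 5
f 4 5 3
f 4 3 7
f 4 7 9
f 4 9 10
f 5 10 6
f 3 5 12
f 7 3 11
f 9 7 8
f 10 9 2
f 14 13 17
f 14 17 15
f 15 17 18
f 15 18 16
f 17 13 19
f 17 19 18
f 18 19 20
f 18 20 16
f 19 13 21
f 19 21 20
f 20 21 22
f 20 22 16
f 21 13 23
f 21 23 22
f 22 23 24
f 22 24 16
f 23 13 25
f 23 25 24
f 24 25 26
f 24 26 16
f 25 13 27
f 25 27 26
f 26 27 28
f 26 28 16
f 27 13 29
f 27 29 28
f 28 29 30
f 28 30 16
f 29 13 31
f 29 31 30
f 30 31 32
f 30 32 16
f 31 13 33
f 31 33 32
f 32 33 34
f 32 34 16
f 33 13 35
f 33 35 34
f 34 35 36
f 34 36 16
f 35 13 37
f 35 37 36
f 36 37 38
f 36 38 16
f 37 13 39
f 37 39 38
f 38 39 40
f 38 40 16
f 39 13 41
f 39 41 40
f 40 41 42
f 40 42 16
f 41 13 43
f 41 43 42
f 42 43 44
f 42 44 16
f 43 13 14
f 43 14 44
f 44 14 15
f 44 15 16



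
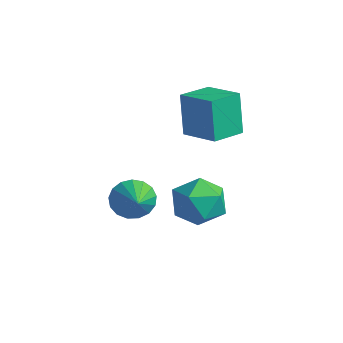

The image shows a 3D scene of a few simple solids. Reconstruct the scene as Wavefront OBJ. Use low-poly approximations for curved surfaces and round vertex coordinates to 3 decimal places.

v -2.215 0.686 -3.611
v -1.131 1.304 -3.503
v -1.209 -0.984 -4.157
v -0.125 -0.366 -4.049
v -0.796 -0.635 -3.028
v -1.418 0.397 -2.69
v -0.922 -0.077 -4.97
v -1.544 0.955 -4.632
v -0.333 0.832 -4.343
v -0.255 0.487 -3.143
v -2.085 -0.167 -4.517
v -2.007 -0.512 -3.317
v -2.644 0.518 -0.852
v -3.1 0.699 1.098
v -2.805 2.039 -1.03
v -3.261 2.22 0.919
v -0.959 0.74 -0.479
v -1.415 0.921 1.47
v -1.12 2.261 -0.658
v -1.576 2.442 1.292
v -1.41 -2.826 -2.551
v -0.945 -2.875 -3.343
v 0.01 -3.594 -1.669
v -0.833 -2.481 -3.18
v -0.854 -2.167 -2.872
v -1.002 -2.003 -2.491
v -1.244 -2.028 -2.124
v -1.524 -2.236 -1.855
v -1.777 -2.578 -1.745
v -1.947 -2.978 -1.82
v -1.993 -3.342 -2.062
v -1.906 -3.589 -2.417
v -1.706 -3.66 -2.802
v -1.437 -3.54 -3.13
v -1.162 -3.257 -3.325
f 1 12 6
f 1 6 2
f 1 2 8
f 1 8 11
f 1 11 12
f 2 6 10
f 6 12 5
f 12 11 3
f 11 8 7
f 8 2 9
f 4 10 5
f 4 5 3
f 4 3 7
f 4 7 9
f 4 9 10
f 5 10 6
f 3 5 12
f 7 3 11
f 9 7 8
f 10 9 2
f 14 16 13
f 17 14 13
f 13 16 15
f 15 17 13
f 14 20 16
f 18 14 17
f 18 20 14
f 16 20 15
f 19 17 15
f 15 20 19
f 19 18 17
f 20 18 19
f 22 21 24
f 22 24 23
f 24 21 25
f 24 25 23
f 25 21 26
f 25 26 23
f 26 21 27
f 26 27 23
f 27 21 28
f 27 28 23
f 28 21 29
f 28 29 23
f 29 21 30
f 29 30 23
f 30 21 31
f 30 31 23
f 31 21 32
f 31 32 23
f 32 21 33
f 32 33 23
f 33 21 34
f 33 34 23
f 34 21 35
f 34 35 23
f 35 21 22
f 35 22 23



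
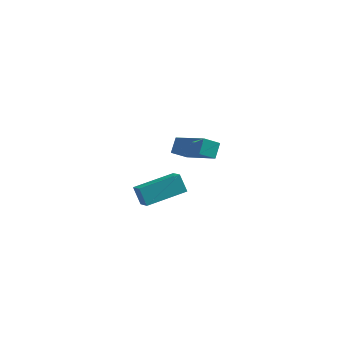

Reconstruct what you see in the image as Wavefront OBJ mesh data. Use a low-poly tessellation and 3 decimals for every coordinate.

v -3.969 -0.865 -4.224
v -3.496 -1.495 -3.748
v -4.399 -0.555 -3.388
v -3.926 -1.185 -2.912
v -2.474 0.465 -3.948
v -2.001 -0.165 -3.472
v -2.904 0.775 -3.112
v -2.431 0.145 -2.636
v -1.327 -2.858 0.974
v -1.918 -3.232 1.423
v -1.274 -2.273 1.532
v -1.864 -2.647 1.981
v 0.184 -3.993 2.019
v -0.406 -4.367 2.468
v 0.238 -3.408 2.577
v -0.353 -3.782 3.026
f 2 4 1
f 5 2 1
f 1 4 3
f 3 5 1
f 2 8 4
f 6 2 5
f 6 8 2
f 4 8 3
f 7 5 3
f 3 8 7
f 7 6 5
f 8 6 7
f 10 12 9
f 13 10 9
f 9 12 11
f 11 13 9
f 10 16 12
f 14 10 13
f 14 16 10
f 12 16 11
f 15 13 11
f 11 16 15
f 15 14 13
f 16 14 15



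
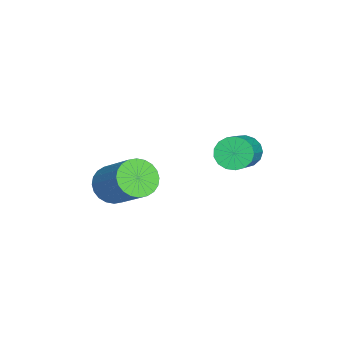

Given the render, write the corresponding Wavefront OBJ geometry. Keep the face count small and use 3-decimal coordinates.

v 2.125 -2.042 -2.496
v 2.803 -2.195 -2.948
v 3.874 -1.151 -1.697
v 3.195 -0.998 -1.244
v 2.696 -1.922 -3.085
v 3.767 -0.877 -1.834
v 2.502 -1.667 -3.132
v 3.573 -0.622 -1.881
v 2.251 -1.469 -3.082
v 3.322 -0.424 -1.831
v 1.98 -1.358 -2.943
v 3.051 -0.314 -1.692
v 1.732 -1.352 -2.736
v 2.802 -0.307 -1.485
v 1.543 -1.45 -2.492
v 2.613 -0.406 -1.241
v 1.443 -1.639 -2.248
v 2.513 -0.594 -0.997
v 1.446 -1.889 -2.043
v 2.517 -0.845 -0.792
v 1.553 -2.163 -1.906
v 2.624 -1.118 -0.655
v 1.747 -2.418 -1.859
v 2.818 -1.373 -0.608
v 1.998 -2.616 -1.909
v 3.069 -1.571 -0.658
v 2.269 -2.726 -2.048
v 3.34 -1.682 -0.797
v 2.518 -2.733 -2.255
v 3.588 -1.688 -1.004
v 2.707 -2.634 -2.499
v 3.777 -1.59 -1.248
v 2.807 -2.446 -2.743
v 3.877 -1.401 -1.492
v 0.756 2.41 -1.318
v 1.147 2.527 -1.898
v 2.916 2.346 -0.743
v 2.524 2.23 -0.162
v 1.096 2.838 -1.771
v 2.864 2.657 -0.616
v 0.966 3.051 -1.54
v 2.735 2.87 -0.385
v 0.789 3.117 -1.258
v 2.557 2.936 -0.103
v 0.604 3.021 -0.989
v 2.372 2.841 0.166
v 0.454 2.786 -0.796
v 2.222 2.605 0.359
v 0.372 2.464 -0.722
v 2.141 2.283 0.433
v 0.379 2.13 -0.785
v 2.148 1.949 0.37
v 0.472 1.86 -0.97
v 2.241 1.68 0.186
v 0.63 1.717 -1.234
v 2.399 1.536 -0.079
v 0.817 1.732 -1.517
v 2.585 1.551 -0.362
v 0.99 1.903 -1.755
v 2.758 1.722 -0.6
v 1.109 2.19 -1.893
v 2.877 2.009 -0.738
f 2 1 5
f 2 5 3
f 3 5 6
f 3 6 4
f 5 1 7
f 5 7 6
f 6 7 8
f 6 8 4
f 7 1 9
f 7 9 8
f 8 9 10
f 8 10 4
f 9 1 11
f 9 11 10
f 10 11 12
f 10 12 4
f 11 1 13
f 11 13 12
f 12 13 14
f 12 14 4
f 13 1 15
f 13 15 14
f 14 15 16
f 14 16 4
f 15 1 17
f 15 17 16
f 16 17 18
f 16 18 4
f 17 1 19
f 17 19 18
f 18 19 20
f 18 20 4
f 19 1 21
f 19 21 20
f 20 21 22
f 20 22 4
f 21 1 23
f 21 23 22
f 22 23 24
f 22 24 4
f 23 1 25
f 23 25 24
f 24 25 26
f 24 26 4
f 25 1 27
f 25 27 26
f 26 27 28
f 26 28 4
f 27 1 29
f 27 29 28
f 28 29 30
f 28 30 4
f 29 1 31
f 29 31 30
f 30 31 32
f 30 32 4
f 31 1 33
f 31 33 32
f 32 33 34
f 32 34 4
f 33 1 2
f 33 2 34
f 34 2 3
f 34 3 4
f 36 35 39
f 36 39 37
f 37 39 40
f 37 40 38
f 39 35 41
f 39 41 40
f 40 41 42
f 40 42 38
f 41 35 43
f 41 43 42
f 42 43 44
f 42 44 38
f 43 35 45
f 43 45 44
f 44 45 46
f 44 46 38
f 45 35 47
f 45 47 46
f 46 47 48
f 46 48 38
f 47 35 49
f 47 49 48
f 48 49 50
f 48 50 38
f 49 35 51
f 49 51 50
f 50 51 52
f 50 52 38
f 51 35 53
f 51 53 52
f 52 53 54
f 52 54 38
f 53 35 55
f 53 55 54
f 54 55 56
f 54 56 38
f 55 35 57
f 55 57 56
f 56 57 58
f 56 58 38
f 57 35 59
f 57 59 58
f 58 59 60
f 58 60 38
f 59 35 61
f 59 61 60
f 60 61 62
f 60 62 38
f 61 35 36
f 61 36 62
f 62 36 37
f 62 37 38

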